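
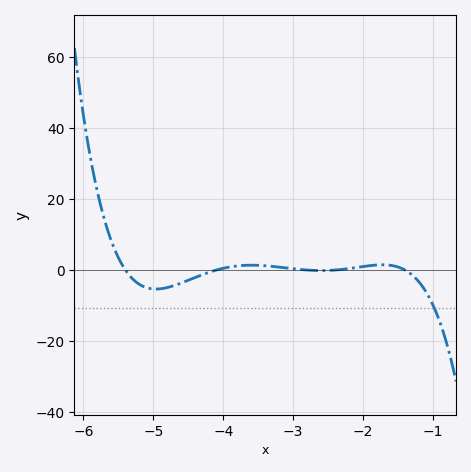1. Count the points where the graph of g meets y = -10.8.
1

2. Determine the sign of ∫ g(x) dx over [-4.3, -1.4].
positive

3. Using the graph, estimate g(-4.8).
-4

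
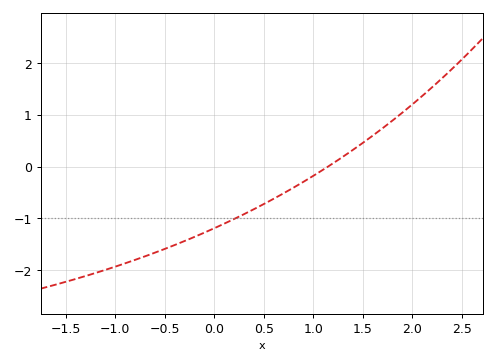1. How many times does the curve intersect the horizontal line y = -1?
1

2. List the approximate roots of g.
1.1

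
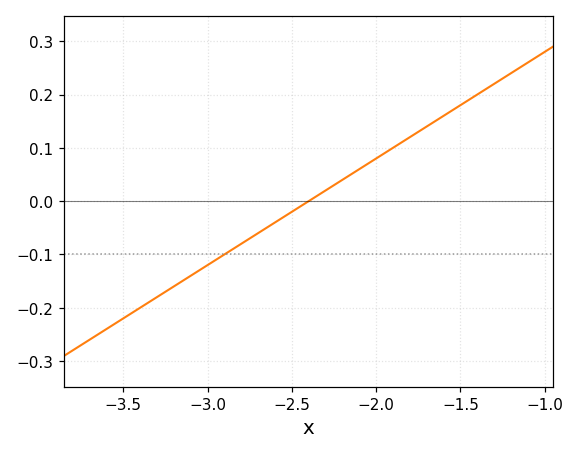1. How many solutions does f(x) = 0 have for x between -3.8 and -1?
1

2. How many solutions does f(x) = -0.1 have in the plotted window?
1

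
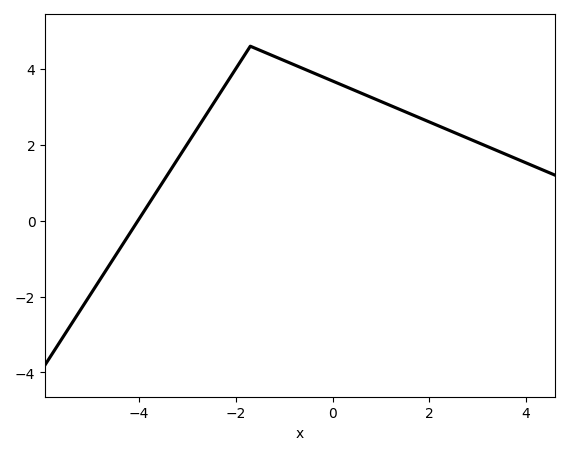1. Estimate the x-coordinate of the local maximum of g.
-1.6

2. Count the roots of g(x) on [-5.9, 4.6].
1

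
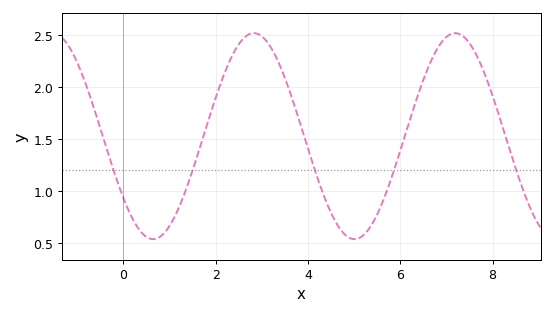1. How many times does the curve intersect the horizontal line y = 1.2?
5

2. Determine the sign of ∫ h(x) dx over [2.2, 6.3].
positive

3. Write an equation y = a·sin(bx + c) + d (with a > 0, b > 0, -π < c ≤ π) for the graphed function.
y = 0.99sin(1.4x - 2.5) + 1.53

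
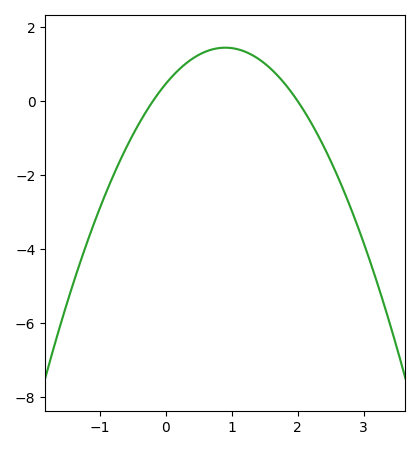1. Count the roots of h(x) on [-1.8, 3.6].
2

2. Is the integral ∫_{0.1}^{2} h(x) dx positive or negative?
positive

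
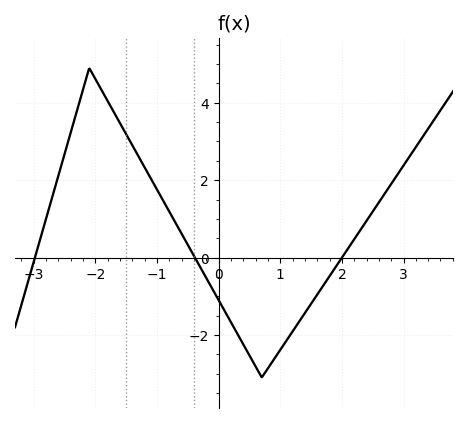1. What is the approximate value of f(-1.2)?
2.33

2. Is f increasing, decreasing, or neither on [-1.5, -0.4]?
decreasing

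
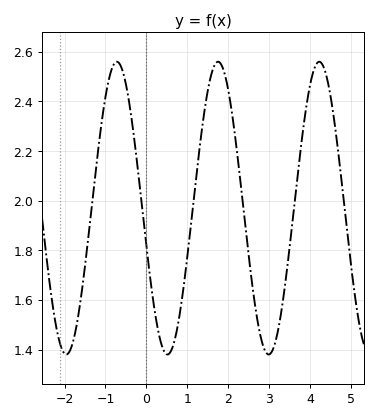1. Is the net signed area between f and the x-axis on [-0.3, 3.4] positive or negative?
positive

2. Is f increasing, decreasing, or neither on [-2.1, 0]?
neither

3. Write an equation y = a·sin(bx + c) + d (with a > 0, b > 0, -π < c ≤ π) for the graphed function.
y = 0.59sin(2.54x - 2.88) + 1.97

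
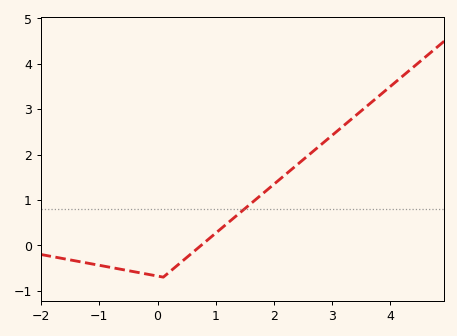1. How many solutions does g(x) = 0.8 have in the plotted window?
1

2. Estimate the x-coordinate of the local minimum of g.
0.1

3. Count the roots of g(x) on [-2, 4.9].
1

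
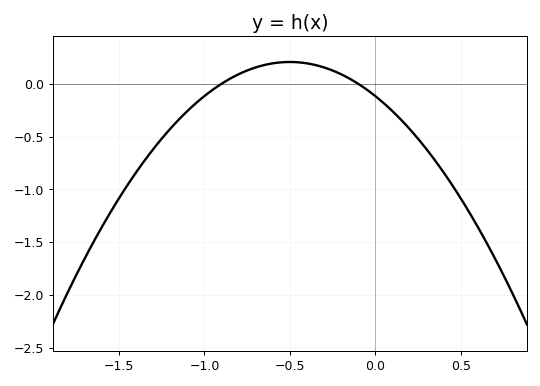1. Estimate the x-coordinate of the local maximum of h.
-0.5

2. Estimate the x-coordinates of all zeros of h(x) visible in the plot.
-0.9, -0.1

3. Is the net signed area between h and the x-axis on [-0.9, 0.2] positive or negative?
positive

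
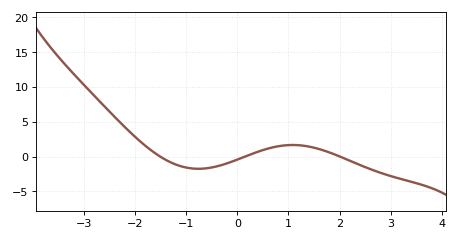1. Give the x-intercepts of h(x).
-1.51, 0.152, 2.01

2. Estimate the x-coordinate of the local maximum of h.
1.08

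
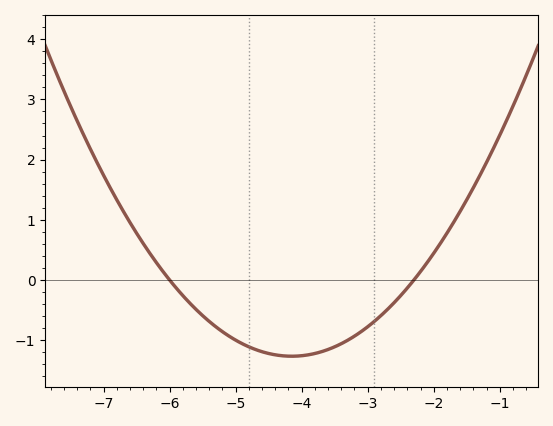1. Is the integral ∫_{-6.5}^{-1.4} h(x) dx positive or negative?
negative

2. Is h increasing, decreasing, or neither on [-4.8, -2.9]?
neither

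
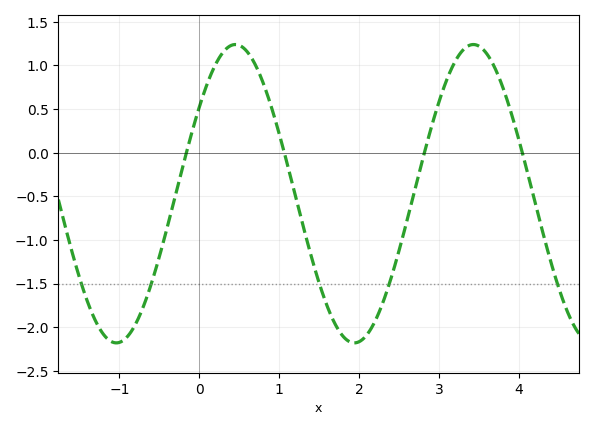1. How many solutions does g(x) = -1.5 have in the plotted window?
5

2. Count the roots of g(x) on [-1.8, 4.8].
4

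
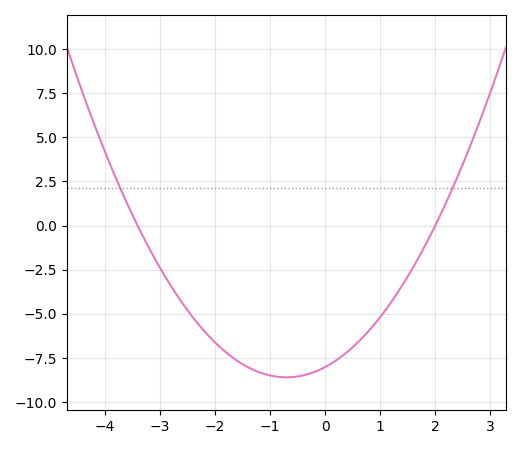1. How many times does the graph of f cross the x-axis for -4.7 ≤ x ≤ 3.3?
2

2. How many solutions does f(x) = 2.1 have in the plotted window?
2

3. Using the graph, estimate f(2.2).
1.32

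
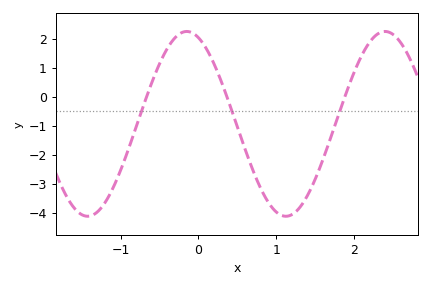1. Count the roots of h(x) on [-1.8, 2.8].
3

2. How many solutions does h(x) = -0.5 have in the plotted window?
3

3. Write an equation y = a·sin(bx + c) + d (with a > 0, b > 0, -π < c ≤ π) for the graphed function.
y = 3.19sin(2.47x + 1.94) - 0.94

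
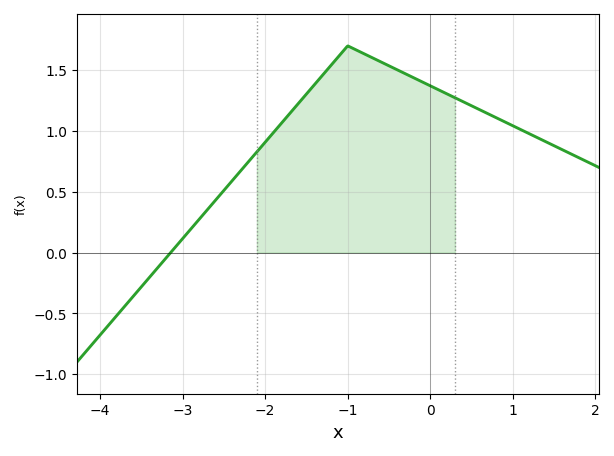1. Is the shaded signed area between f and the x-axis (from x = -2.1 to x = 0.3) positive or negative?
positive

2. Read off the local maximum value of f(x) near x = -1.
1.7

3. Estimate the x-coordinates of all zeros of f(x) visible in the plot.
-3.15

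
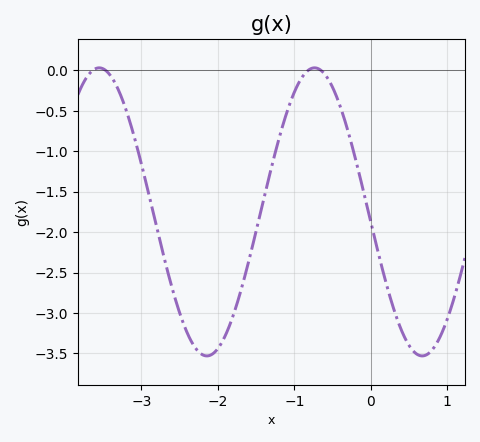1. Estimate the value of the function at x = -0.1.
-1.5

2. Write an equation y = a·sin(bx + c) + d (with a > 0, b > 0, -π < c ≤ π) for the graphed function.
y = 1.78sin(2.2x - 3.1) - 1.75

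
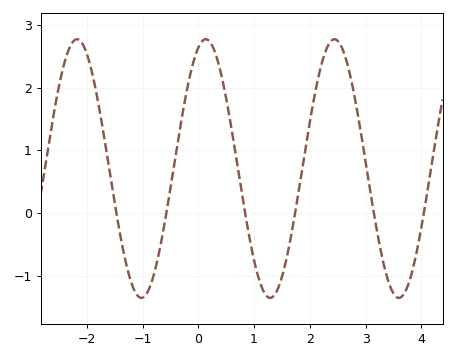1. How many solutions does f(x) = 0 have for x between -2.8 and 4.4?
6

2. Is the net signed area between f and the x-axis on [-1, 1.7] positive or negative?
positive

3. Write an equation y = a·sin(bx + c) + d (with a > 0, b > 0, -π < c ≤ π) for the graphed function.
y = 2.06sin(2.7x + 1.2) + 0.71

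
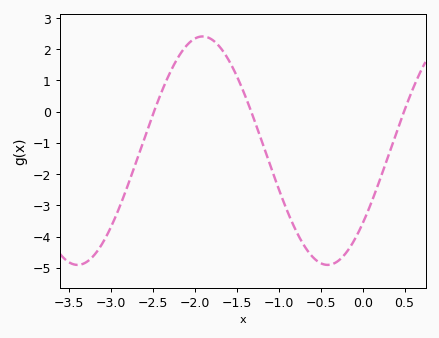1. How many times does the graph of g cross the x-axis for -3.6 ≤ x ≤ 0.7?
3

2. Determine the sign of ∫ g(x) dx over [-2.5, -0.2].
negative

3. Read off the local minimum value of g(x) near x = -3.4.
-4.91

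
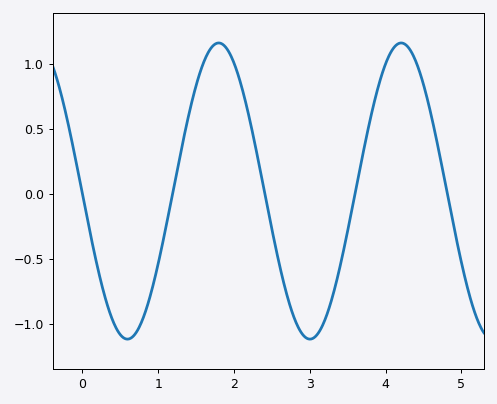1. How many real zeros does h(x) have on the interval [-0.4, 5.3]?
5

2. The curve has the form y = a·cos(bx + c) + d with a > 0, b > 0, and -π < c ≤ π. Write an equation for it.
y = 1.14cos(2.6x + 1.6) + 0.02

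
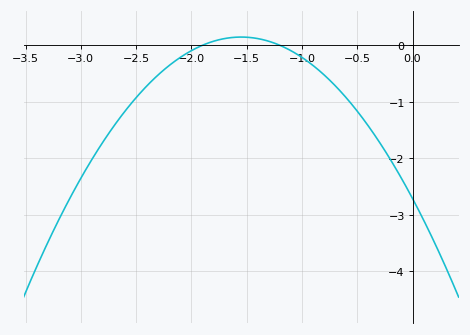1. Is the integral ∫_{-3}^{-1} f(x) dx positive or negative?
negative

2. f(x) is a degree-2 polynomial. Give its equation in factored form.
y = -1.19(x + 1.9)(x + 1.2)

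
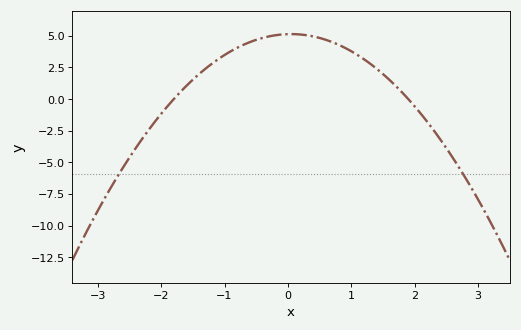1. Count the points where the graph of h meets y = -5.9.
2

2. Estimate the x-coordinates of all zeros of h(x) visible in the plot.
-1.8, 1.9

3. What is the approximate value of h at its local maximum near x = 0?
5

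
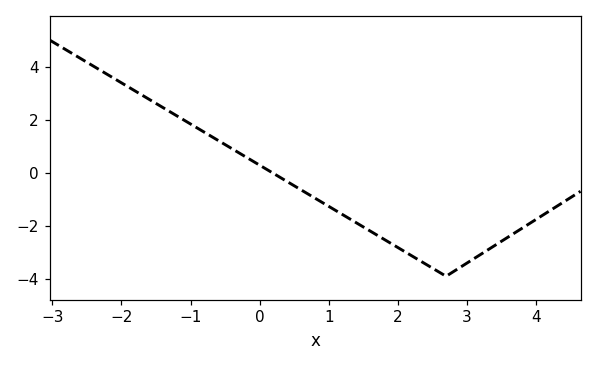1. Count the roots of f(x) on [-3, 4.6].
1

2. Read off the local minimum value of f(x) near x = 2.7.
-3.8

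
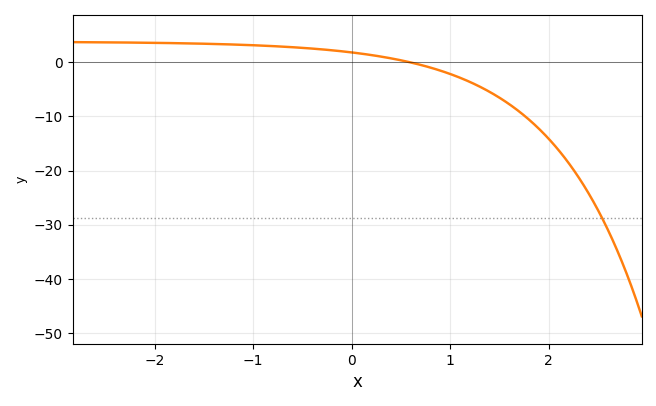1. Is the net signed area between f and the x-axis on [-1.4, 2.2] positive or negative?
negative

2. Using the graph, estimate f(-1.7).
3.51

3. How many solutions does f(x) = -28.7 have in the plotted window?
1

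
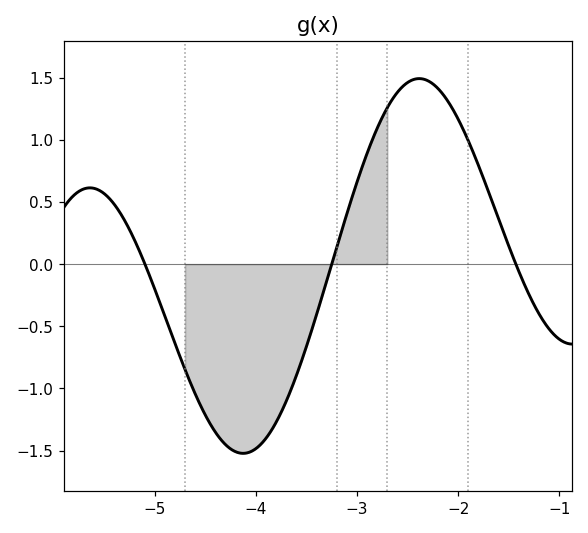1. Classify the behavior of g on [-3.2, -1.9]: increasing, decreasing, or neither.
neither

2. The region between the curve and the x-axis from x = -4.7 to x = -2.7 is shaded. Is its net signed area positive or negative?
negative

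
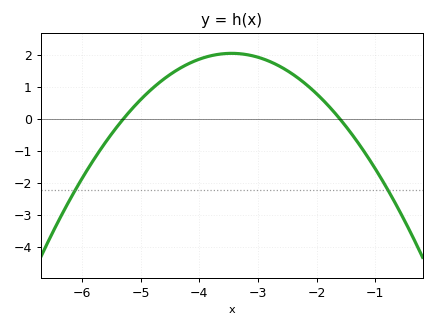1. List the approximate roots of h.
-5.3, -1.6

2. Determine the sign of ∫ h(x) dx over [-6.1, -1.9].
positive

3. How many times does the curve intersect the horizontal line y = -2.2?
2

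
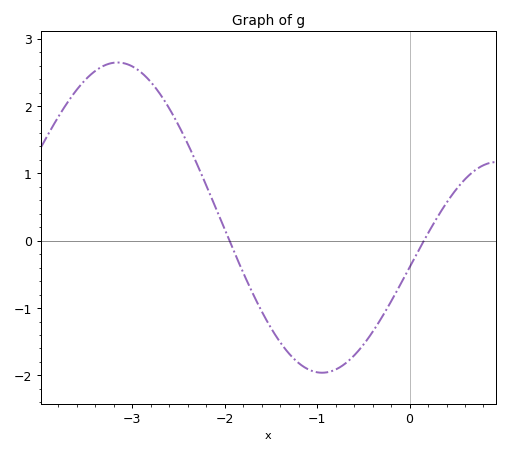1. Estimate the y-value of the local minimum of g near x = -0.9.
-2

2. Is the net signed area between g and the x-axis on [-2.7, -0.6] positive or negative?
negative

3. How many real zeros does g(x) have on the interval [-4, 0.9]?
2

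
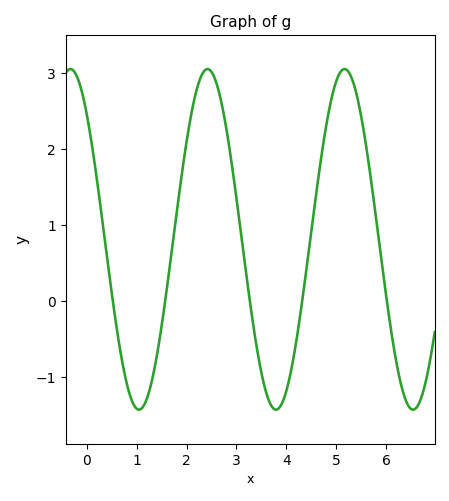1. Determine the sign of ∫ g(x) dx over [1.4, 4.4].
positive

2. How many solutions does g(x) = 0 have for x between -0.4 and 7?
5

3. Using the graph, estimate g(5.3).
2.9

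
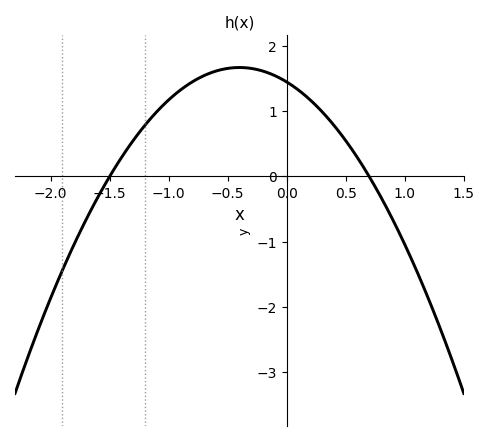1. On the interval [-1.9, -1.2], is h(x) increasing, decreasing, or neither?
increasing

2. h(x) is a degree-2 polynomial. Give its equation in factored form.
y = -1.38(x + 1.5)(x - 0.7)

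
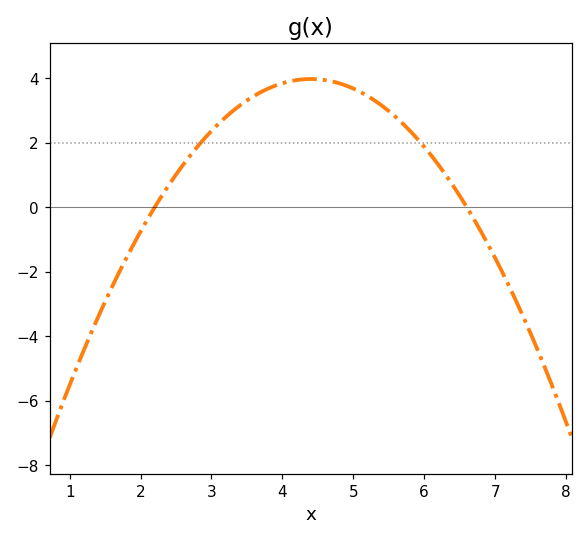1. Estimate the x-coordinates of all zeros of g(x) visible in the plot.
2.2, 6.6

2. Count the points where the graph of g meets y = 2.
2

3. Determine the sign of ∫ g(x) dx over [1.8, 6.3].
positive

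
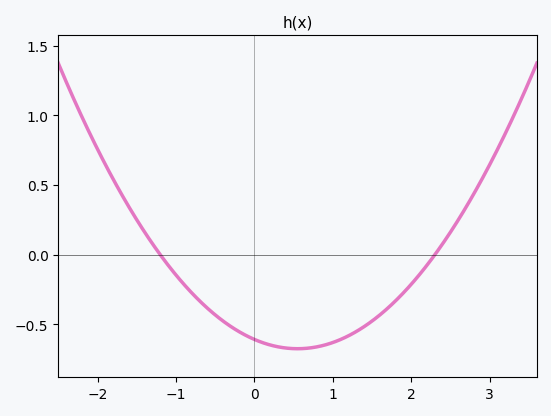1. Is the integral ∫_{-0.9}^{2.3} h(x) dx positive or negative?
negative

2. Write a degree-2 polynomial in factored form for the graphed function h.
y = 0.22(x + 1.2)(x - 2.3)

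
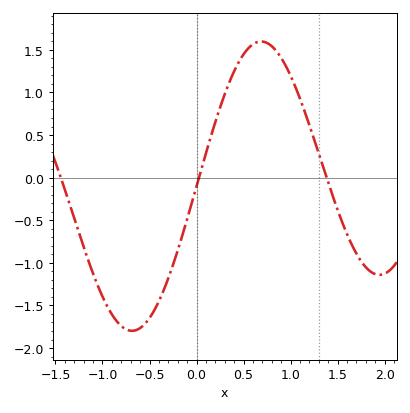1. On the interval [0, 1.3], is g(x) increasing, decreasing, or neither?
neither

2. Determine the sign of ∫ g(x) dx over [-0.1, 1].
positive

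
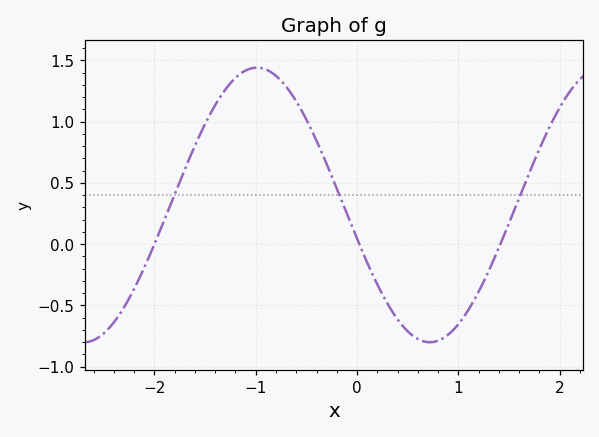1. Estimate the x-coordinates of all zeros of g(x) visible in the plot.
-2, 0, 1.4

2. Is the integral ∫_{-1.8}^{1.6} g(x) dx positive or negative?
positive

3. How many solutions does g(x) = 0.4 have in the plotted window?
3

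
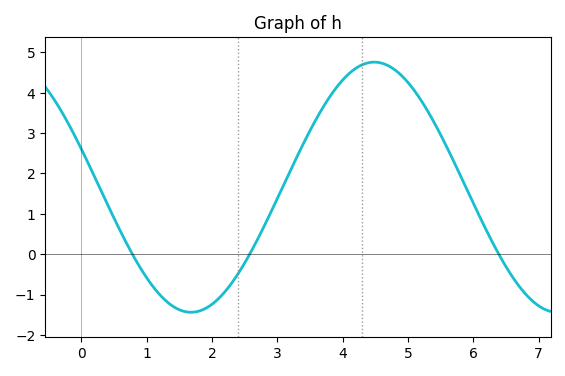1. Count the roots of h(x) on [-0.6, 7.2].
3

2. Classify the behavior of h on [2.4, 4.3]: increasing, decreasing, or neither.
increasing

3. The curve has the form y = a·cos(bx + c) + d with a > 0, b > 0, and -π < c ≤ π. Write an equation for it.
y = 3.1cos(1.1x + 1.3) + 1.66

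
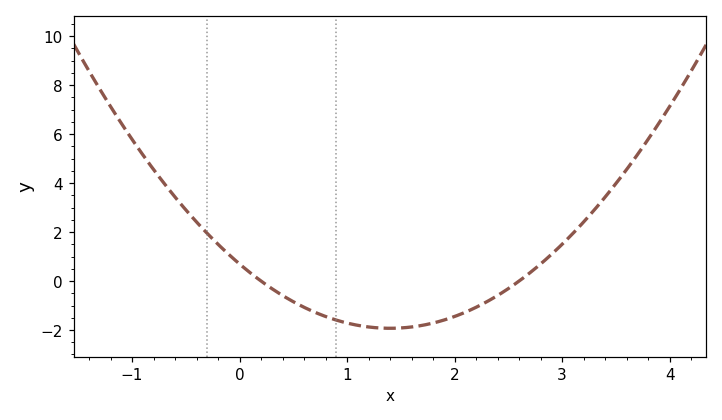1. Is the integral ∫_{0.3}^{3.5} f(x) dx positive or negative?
negative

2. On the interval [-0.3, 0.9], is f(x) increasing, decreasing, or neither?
decreasing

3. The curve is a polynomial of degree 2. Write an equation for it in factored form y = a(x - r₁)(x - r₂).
y = 1.34(x - 0.2)(x - 2.6)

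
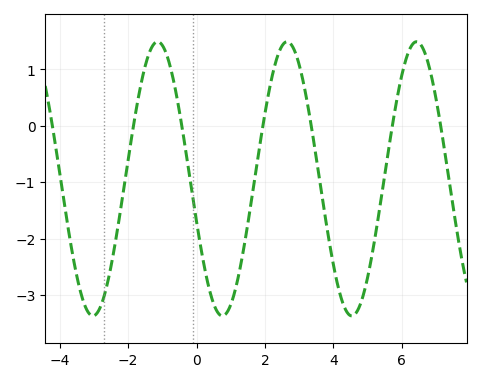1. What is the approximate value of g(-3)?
-3.37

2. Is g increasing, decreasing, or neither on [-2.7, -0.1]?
neither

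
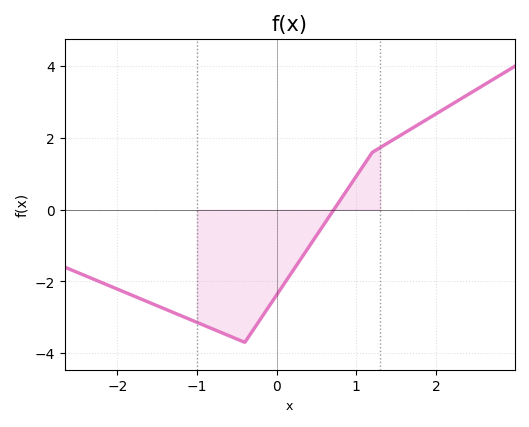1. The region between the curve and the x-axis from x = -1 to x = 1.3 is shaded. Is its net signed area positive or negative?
negative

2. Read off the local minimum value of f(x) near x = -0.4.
-3.6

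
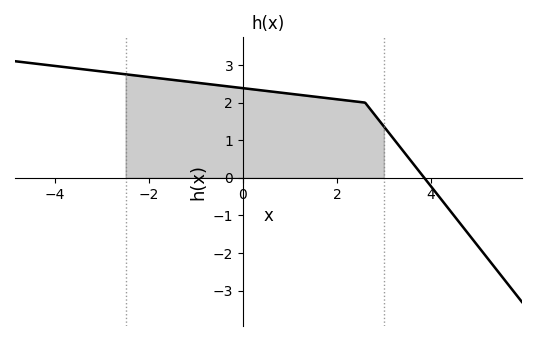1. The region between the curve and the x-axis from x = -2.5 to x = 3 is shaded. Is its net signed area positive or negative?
positive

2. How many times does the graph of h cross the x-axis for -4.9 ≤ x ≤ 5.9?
1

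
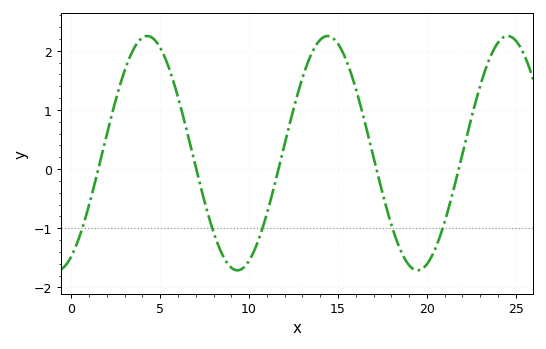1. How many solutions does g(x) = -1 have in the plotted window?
5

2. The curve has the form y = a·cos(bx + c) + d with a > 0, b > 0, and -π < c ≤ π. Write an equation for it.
y = 1.98cos(0.62x - 2.6) + 0.27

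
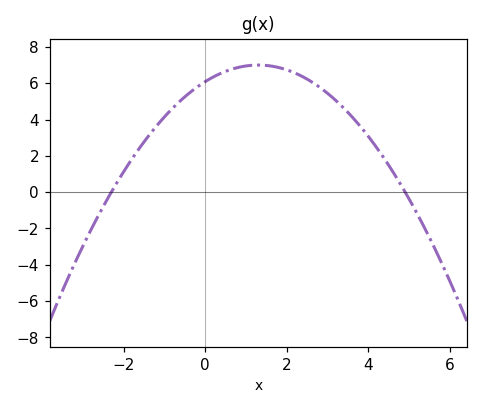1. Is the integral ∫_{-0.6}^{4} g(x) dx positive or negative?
positive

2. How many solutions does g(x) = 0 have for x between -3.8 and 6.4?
2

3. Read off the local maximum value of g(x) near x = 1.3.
7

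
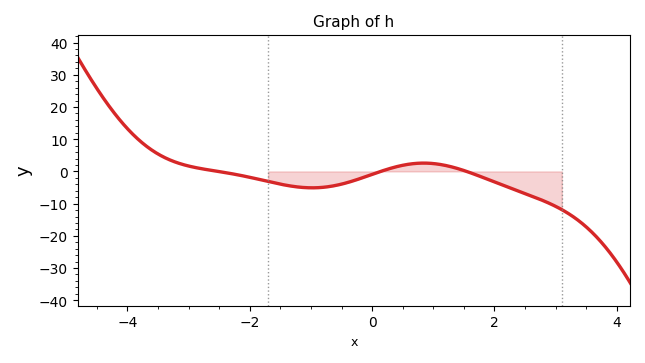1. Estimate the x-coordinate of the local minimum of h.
-1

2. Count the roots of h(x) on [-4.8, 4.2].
3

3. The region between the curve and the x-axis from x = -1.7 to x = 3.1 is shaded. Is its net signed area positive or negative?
negative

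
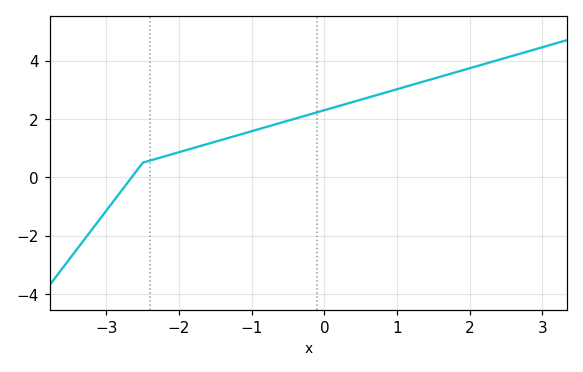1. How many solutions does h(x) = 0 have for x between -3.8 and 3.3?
1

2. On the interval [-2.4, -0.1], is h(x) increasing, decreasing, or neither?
increasing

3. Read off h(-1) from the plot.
1.58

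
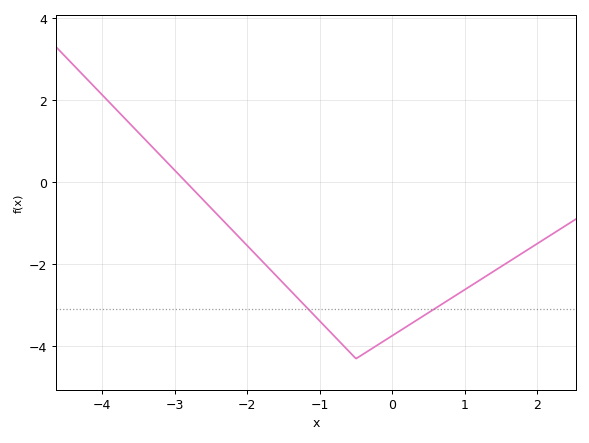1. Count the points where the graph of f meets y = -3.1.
2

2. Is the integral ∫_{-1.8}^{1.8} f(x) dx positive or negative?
negative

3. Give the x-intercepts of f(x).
-2.8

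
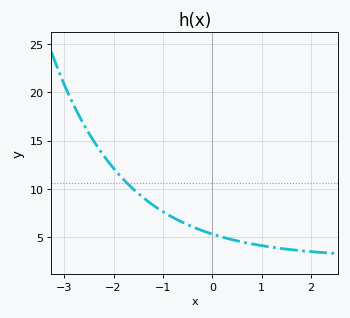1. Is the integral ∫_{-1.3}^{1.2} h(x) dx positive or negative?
positive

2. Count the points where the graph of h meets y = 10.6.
1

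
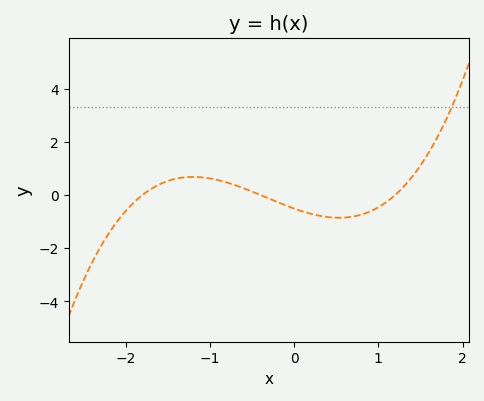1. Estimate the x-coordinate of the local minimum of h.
0.534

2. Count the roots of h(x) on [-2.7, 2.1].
3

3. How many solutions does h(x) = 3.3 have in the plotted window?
1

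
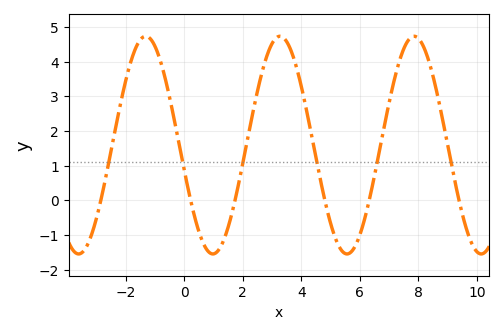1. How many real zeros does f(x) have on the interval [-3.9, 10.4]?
6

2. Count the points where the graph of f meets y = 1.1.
6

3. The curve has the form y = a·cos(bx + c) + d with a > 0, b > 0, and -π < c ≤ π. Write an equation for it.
y = 3.14cos(1.37x + 1.8) + 1.59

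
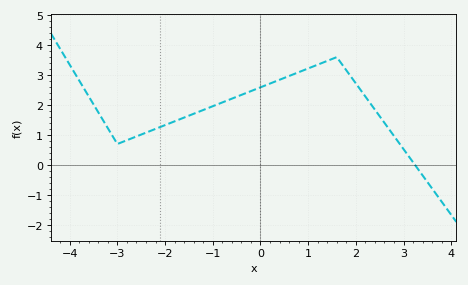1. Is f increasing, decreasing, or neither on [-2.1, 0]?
increasing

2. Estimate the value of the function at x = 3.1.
0.3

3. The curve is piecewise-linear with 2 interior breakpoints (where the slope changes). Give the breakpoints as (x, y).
(-3, 0.7); (1.6, 3.6)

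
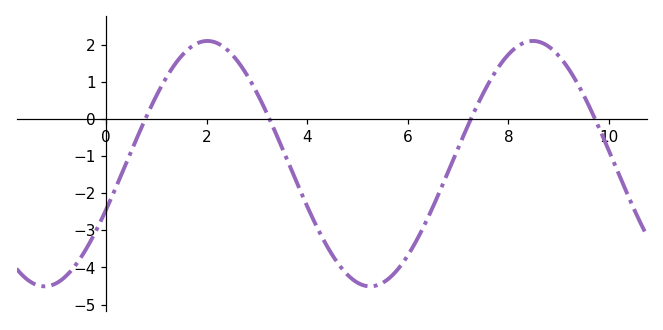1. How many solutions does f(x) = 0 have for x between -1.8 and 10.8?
4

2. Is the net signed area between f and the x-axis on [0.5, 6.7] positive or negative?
negative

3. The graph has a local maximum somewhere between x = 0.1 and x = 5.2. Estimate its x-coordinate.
2.01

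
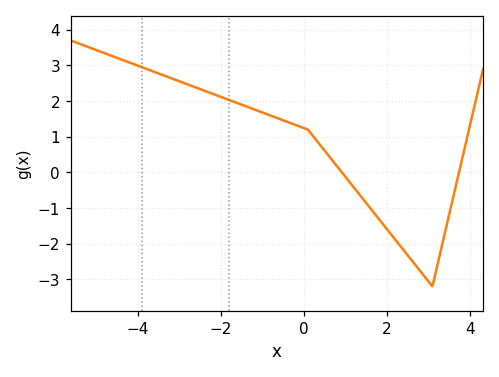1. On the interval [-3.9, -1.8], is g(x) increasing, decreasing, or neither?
decreasing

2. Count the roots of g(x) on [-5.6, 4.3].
2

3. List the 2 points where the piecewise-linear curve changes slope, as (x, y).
(0.1, 1.2); (3.1, -3.2)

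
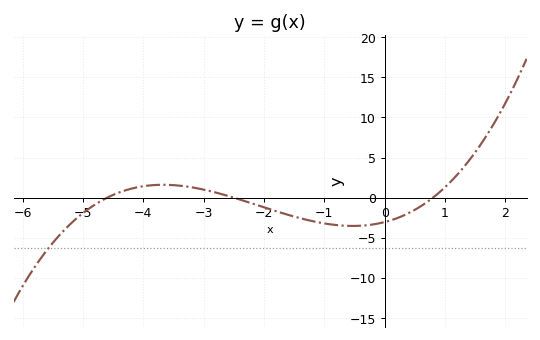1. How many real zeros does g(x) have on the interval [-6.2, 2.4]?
3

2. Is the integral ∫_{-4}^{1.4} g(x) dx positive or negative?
negative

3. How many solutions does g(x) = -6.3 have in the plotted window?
1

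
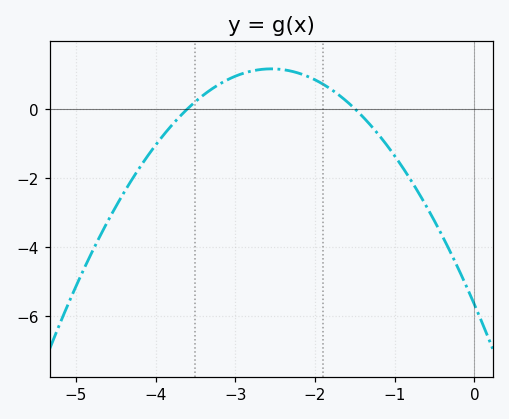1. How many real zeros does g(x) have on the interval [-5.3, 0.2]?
2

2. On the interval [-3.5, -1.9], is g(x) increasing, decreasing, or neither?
neither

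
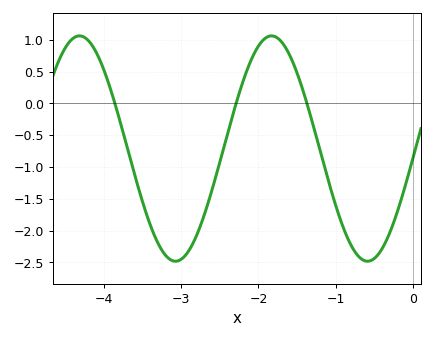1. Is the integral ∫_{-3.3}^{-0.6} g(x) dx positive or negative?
negative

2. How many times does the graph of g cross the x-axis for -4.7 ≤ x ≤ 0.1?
3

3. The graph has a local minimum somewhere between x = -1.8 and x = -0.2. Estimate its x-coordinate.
-0.6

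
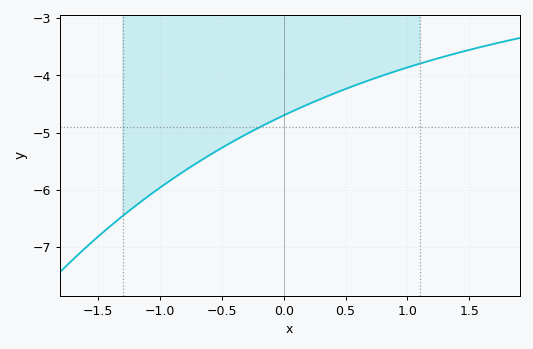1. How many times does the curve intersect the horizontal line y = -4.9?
1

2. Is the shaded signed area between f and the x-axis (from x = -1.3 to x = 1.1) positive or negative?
negative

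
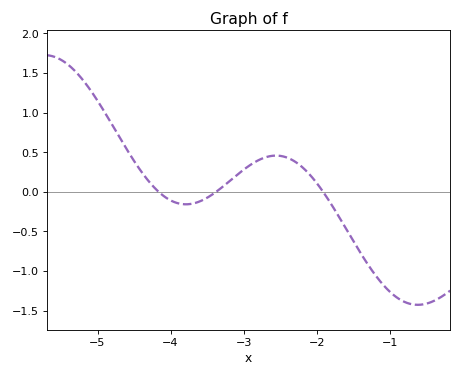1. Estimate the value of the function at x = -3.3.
0.054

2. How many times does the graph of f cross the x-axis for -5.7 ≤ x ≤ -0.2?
3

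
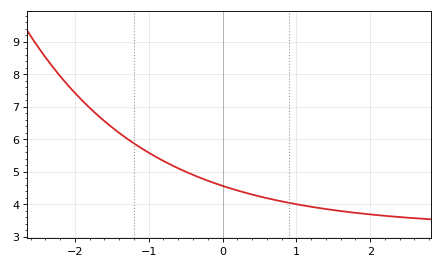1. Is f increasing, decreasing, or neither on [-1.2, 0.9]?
decreasing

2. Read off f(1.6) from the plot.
3.78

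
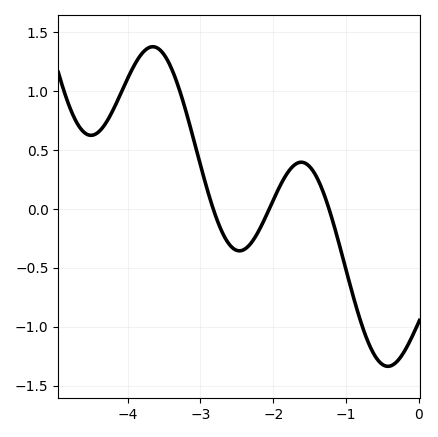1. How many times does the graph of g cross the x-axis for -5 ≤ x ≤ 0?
3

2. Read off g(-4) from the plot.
1.1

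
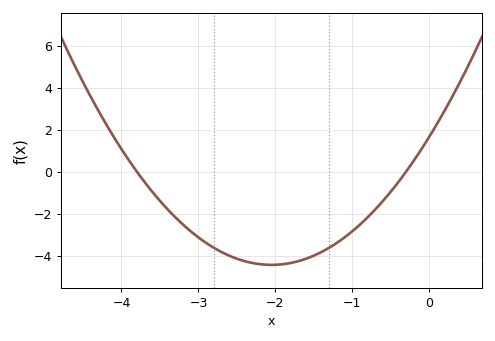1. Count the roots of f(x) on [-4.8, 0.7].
2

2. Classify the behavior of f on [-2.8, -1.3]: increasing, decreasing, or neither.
neither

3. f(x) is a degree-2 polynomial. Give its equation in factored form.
y = 1.45(x + 3.8)(x + 0.3)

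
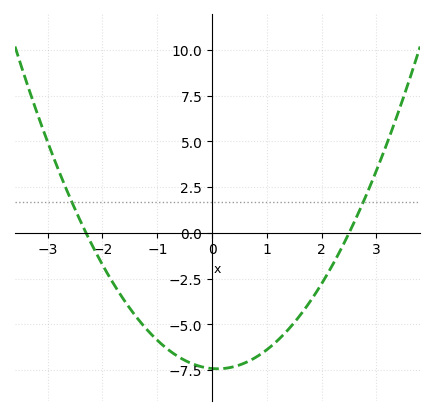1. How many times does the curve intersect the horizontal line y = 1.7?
2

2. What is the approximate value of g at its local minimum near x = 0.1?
-7.43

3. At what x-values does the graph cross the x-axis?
-2.3, 2.5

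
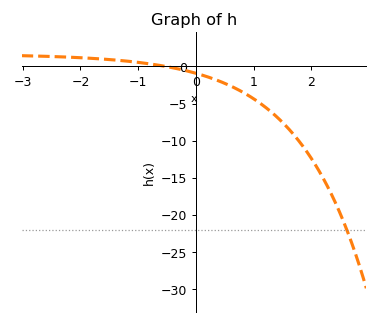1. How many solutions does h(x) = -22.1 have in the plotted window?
1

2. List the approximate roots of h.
-0.521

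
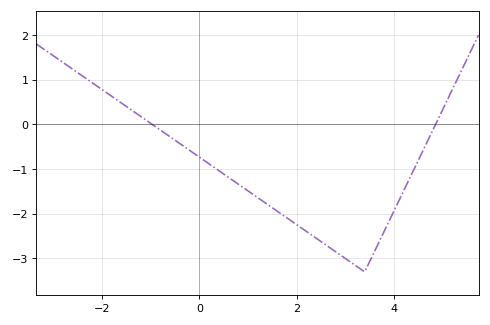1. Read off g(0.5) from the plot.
-1.11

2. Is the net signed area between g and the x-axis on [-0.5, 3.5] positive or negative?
negative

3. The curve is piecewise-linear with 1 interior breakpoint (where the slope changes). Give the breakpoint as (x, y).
(3.4, -3.3)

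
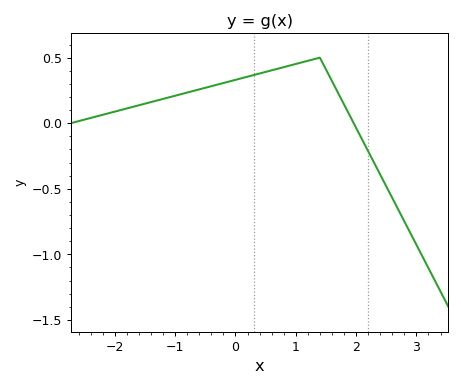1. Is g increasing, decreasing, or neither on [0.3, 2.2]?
neither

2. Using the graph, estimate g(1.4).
0.5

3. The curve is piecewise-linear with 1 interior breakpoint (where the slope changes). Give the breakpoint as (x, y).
(1.4, 0.5)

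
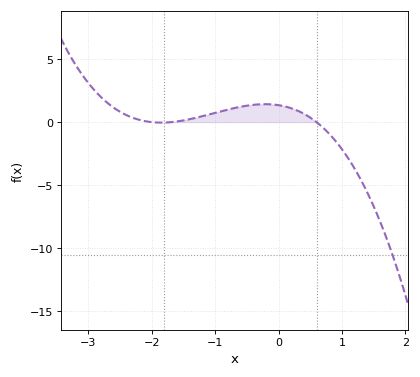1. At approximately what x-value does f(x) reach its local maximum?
-0.2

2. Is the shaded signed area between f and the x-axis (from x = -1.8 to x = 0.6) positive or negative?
positive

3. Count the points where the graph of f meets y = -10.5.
1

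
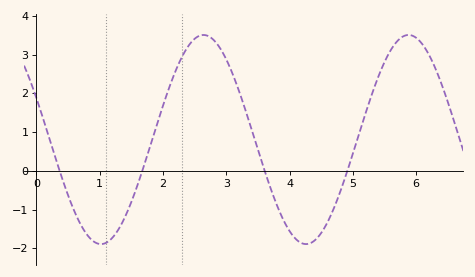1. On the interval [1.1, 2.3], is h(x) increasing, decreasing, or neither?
increasing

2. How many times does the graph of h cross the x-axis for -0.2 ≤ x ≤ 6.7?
4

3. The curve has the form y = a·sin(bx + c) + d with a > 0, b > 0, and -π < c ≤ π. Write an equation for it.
y = 2.7sin(1.94x + 2.73) + 0.81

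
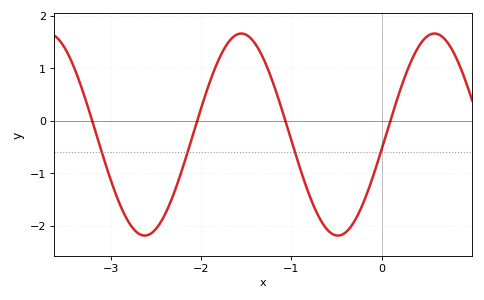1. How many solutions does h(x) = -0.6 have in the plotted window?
4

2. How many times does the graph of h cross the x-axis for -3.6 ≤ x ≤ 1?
4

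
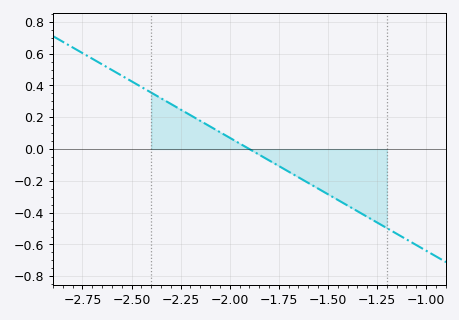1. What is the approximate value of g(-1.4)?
-0.355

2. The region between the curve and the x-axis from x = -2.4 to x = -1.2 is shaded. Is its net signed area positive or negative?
negative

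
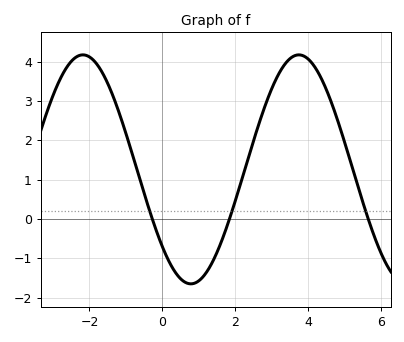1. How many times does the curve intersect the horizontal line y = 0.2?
3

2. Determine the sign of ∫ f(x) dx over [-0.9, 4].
positive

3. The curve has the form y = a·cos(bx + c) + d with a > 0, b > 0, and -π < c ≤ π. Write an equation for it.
y = 2.91cos(1.1x + 2.3) + 1.26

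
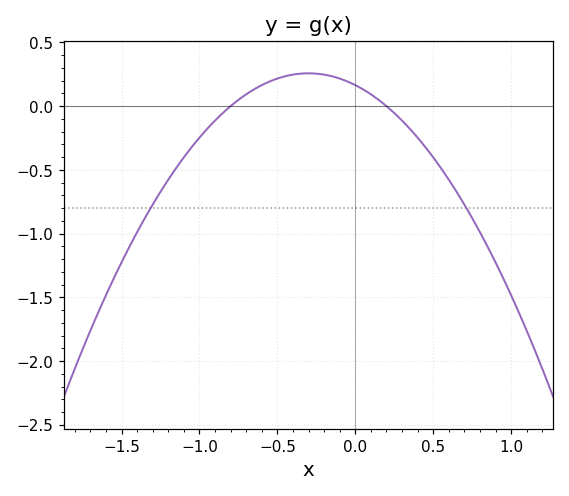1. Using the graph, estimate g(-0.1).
0.2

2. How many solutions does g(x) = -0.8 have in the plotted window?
2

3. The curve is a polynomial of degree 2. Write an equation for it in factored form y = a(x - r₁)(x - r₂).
y = -1.03(x + 0.8)(x - 0.2)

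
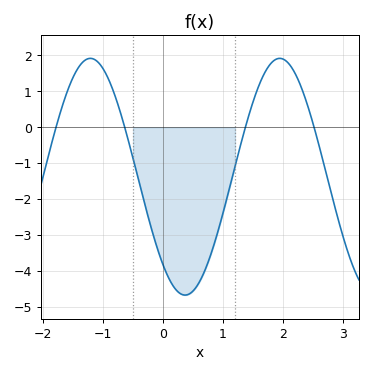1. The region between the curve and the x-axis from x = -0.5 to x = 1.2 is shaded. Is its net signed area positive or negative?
negative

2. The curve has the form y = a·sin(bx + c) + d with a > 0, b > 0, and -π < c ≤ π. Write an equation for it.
y = 3.3sin(1.99x - 2.3) - 1.38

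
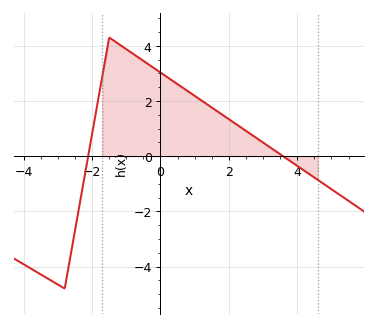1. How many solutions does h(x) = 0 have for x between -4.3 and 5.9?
2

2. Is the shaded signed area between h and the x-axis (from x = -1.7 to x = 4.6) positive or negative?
positive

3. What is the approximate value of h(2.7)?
0.748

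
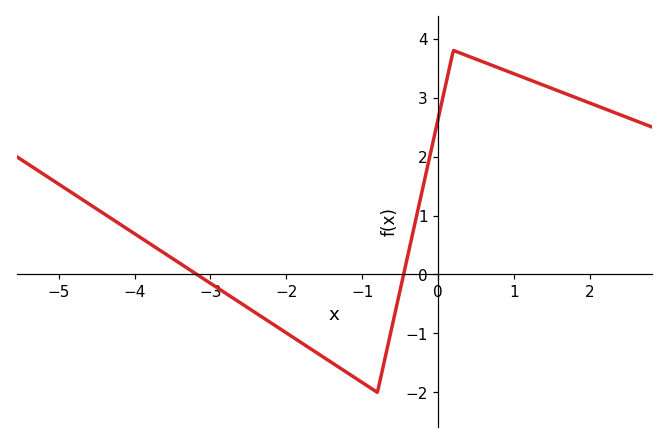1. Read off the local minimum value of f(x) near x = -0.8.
-2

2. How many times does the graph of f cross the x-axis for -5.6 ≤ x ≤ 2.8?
2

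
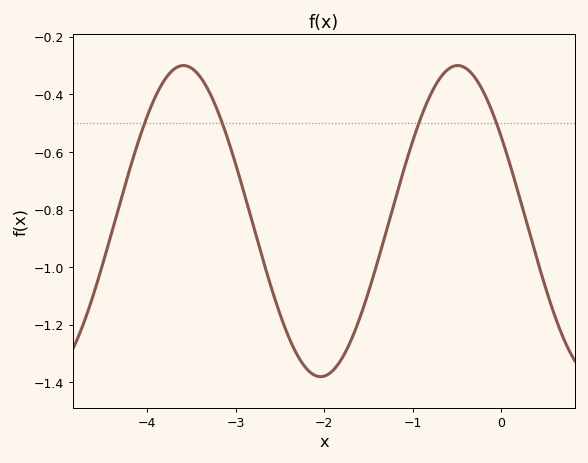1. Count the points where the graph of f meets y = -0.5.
4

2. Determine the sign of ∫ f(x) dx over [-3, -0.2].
negative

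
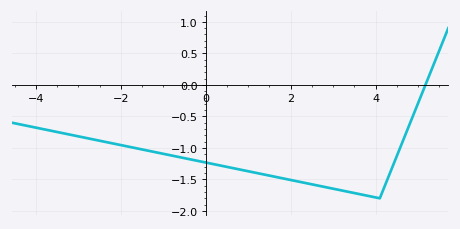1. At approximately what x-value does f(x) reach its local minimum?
4.1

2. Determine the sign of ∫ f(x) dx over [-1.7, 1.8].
negative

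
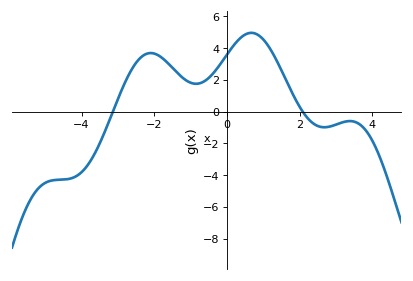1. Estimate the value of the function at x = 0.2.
4.2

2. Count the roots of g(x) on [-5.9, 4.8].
2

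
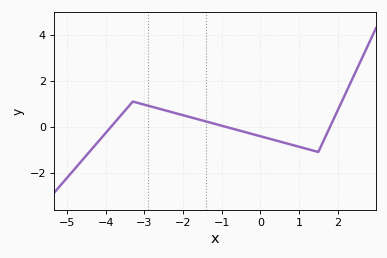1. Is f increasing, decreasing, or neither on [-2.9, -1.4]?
decreasing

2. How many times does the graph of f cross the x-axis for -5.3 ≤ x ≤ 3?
3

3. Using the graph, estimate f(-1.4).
0.2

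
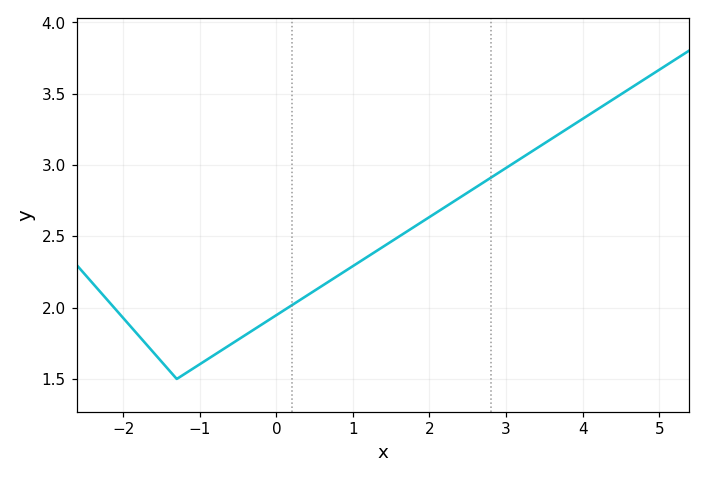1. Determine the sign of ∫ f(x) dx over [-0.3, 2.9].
positive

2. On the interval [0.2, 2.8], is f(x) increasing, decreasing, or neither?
increasing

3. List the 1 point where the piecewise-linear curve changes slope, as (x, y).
(-1.3, 1.5)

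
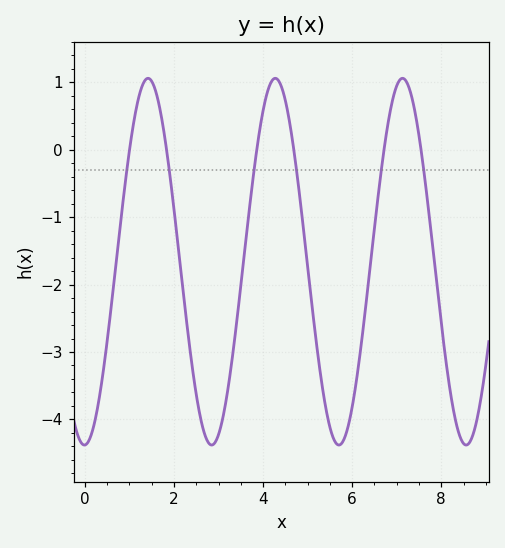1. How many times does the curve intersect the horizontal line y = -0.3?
6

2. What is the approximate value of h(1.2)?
0.752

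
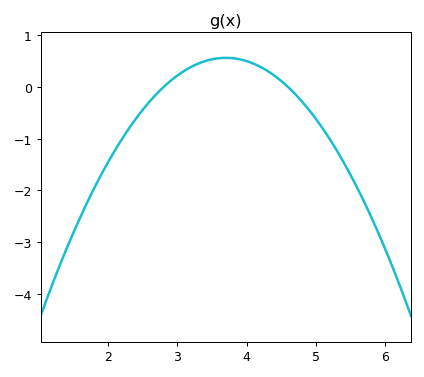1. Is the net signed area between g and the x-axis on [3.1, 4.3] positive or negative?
positive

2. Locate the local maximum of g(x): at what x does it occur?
3.7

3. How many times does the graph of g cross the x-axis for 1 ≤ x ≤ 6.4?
2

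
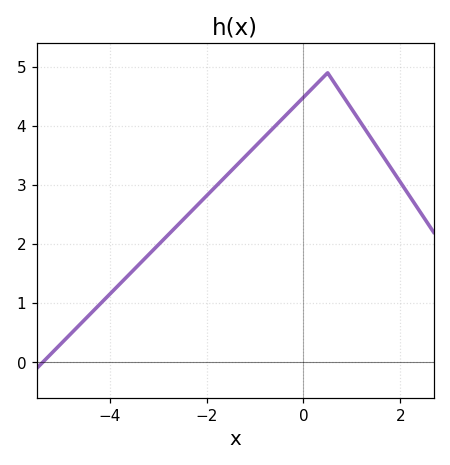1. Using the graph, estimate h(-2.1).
2.7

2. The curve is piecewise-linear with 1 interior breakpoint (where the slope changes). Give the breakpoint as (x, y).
(0.5, 4.9)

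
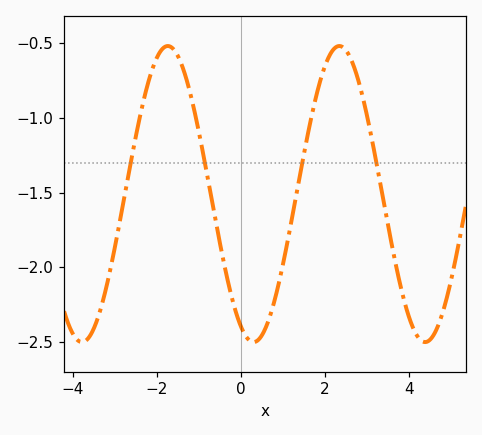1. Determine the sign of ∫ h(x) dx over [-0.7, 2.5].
negative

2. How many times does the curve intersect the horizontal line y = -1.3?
4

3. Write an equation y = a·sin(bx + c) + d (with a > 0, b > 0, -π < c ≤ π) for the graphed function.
y = 0.99sin(1.5x - 2) - 1.51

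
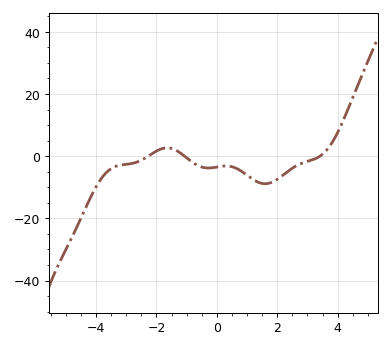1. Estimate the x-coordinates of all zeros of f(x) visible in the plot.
-2.2, -1, 3.4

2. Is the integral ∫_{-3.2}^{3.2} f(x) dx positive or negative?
negative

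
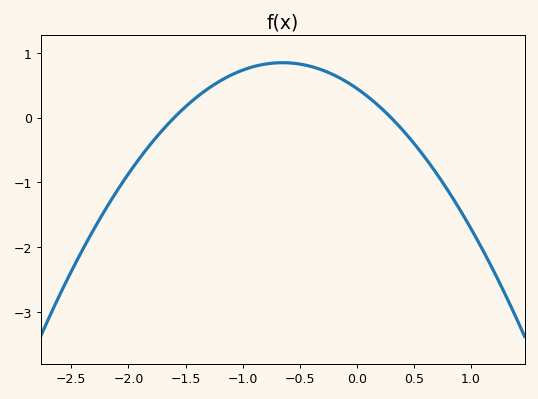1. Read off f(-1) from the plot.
0.7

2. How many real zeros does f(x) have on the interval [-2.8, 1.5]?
2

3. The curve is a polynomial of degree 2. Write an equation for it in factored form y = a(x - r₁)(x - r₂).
y = -0.94(x + 1.6)(x - 0.3)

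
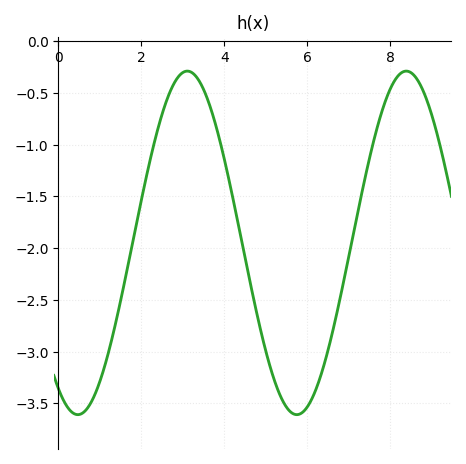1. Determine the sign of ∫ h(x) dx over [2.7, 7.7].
negative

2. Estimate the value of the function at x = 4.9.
-2.83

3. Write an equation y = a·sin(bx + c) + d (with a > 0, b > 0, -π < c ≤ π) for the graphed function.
y = 1.66sin(1.19x - 2.13) - 1.95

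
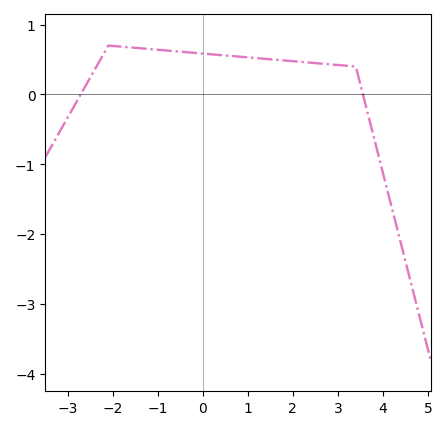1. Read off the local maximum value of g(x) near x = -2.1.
0.7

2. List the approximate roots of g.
-2.8, 3.6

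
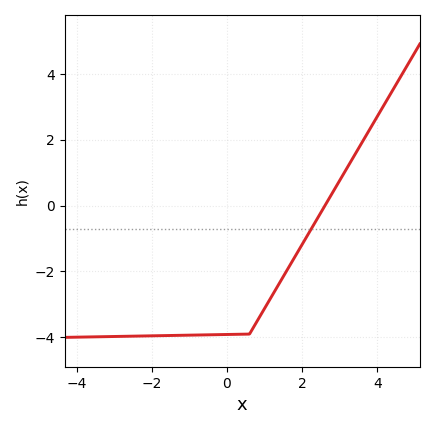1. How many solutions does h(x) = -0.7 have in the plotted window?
1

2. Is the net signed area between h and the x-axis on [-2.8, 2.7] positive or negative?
negative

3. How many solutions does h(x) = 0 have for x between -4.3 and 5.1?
1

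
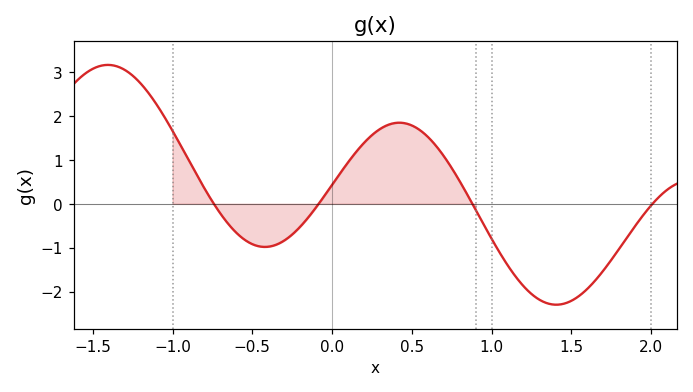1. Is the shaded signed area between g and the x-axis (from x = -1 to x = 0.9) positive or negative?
positive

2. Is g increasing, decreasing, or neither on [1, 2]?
neither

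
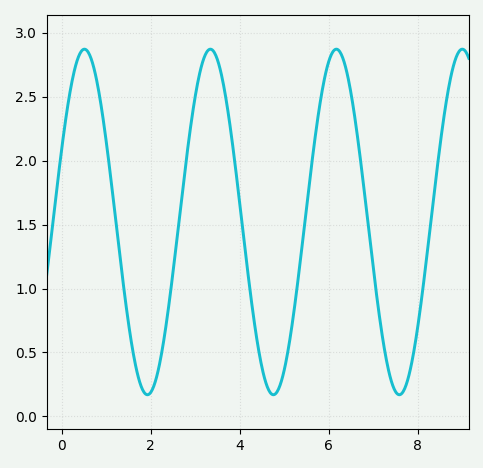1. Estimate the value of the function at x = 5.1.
0.55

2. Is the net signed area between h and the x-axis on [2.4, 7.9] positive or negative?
positive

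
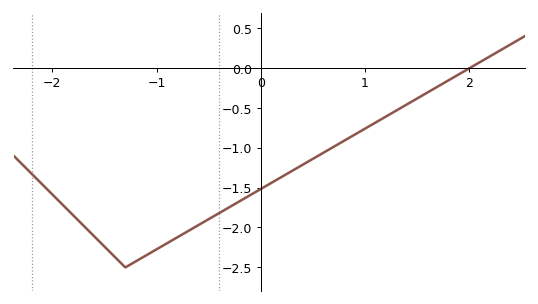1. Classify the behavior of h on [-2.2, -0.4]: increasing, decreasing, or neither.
neither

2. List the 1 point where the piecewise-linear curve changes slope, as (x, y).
(-1.3, -2.5)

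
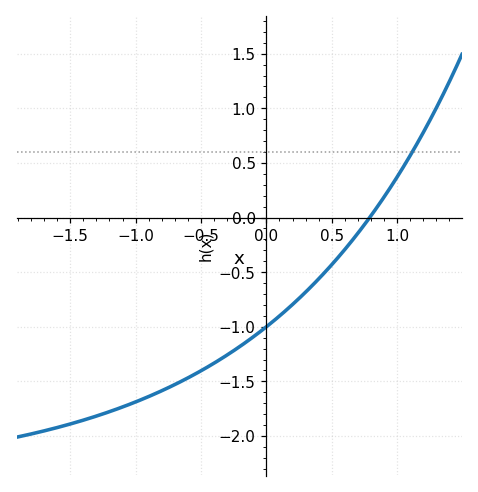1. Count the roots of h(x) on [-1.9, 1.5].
1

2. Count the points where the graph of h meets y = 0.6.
1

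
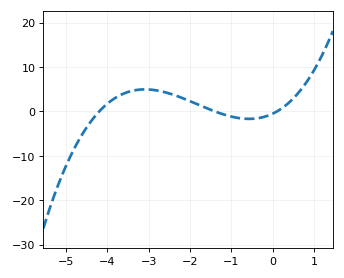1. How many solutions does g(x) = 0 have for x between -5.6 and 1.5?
3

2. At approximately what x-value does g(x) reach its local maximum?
-3.09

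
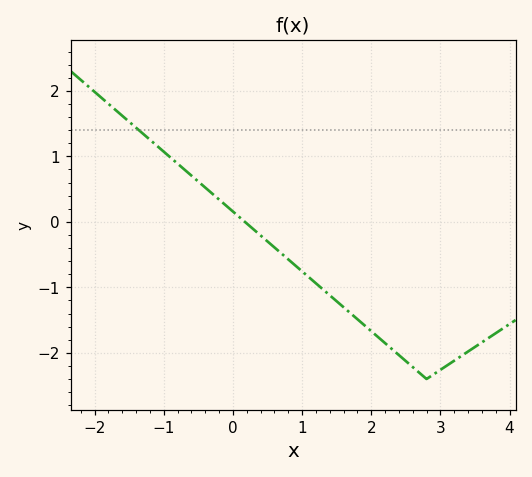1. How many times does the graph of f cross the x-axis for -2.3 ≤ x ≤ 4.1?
1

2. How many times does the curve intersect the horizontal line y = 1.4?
1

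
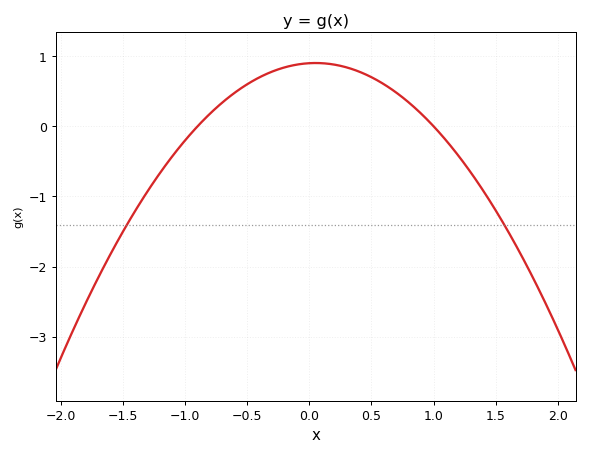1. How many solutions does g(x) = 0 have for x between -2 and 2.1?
2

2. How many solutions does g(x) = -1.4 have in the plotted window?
2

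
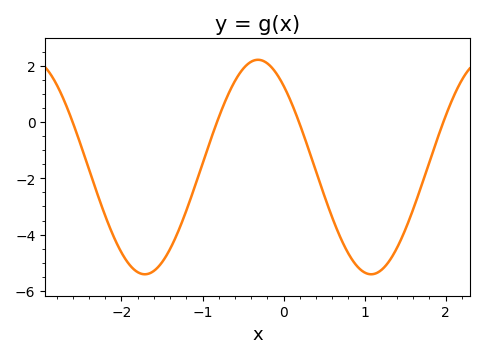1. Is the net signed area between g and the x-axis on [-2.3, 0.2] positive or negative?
negative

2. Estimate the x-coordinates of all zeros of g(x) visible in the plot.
-2.6, -0.8, 0.2, 2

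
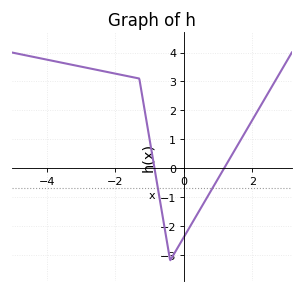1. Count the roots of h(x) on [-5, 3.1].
2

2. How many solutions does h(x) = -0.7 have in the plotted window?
2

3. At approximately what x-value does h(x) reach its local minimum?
-0.4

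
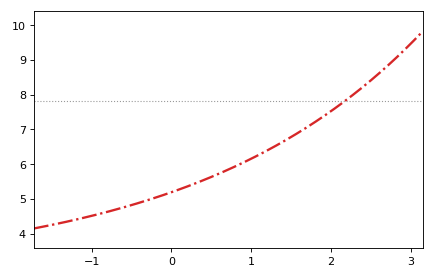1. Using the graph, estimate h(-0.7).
4.7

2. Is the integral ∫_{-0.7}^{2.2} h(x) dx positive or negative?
positive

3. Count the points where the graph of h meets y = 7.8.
1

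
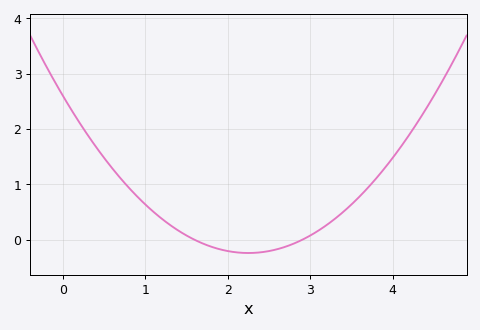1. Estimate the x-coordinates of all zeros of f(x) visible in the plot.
1.6, 2.9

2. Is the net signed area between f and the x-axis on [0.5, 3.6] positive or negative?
positive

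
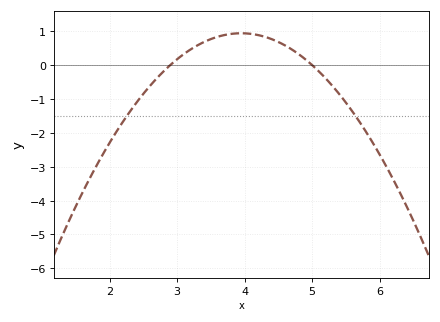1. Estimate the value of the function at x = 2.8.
-0.2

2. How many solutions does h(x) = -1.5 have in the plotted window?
2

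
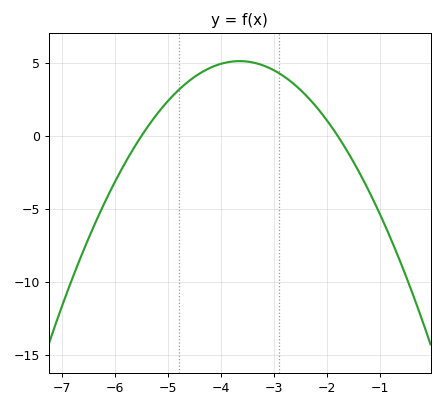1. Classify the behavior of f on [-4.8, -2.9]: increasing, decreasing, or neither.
neither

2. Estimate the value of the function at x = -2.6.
3.5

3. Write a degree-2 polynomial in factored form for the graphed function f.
y = -1.49(x + 5.5)(x + 1.8)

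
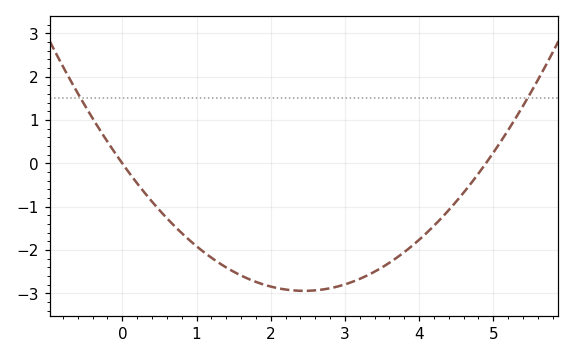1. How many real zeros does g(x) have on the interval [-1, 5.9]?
2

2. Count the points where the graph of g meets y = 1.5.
2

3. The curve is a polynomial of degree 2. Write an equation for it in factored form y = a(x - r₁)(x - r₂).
y = 0.49(x - 0)(x - 4.9)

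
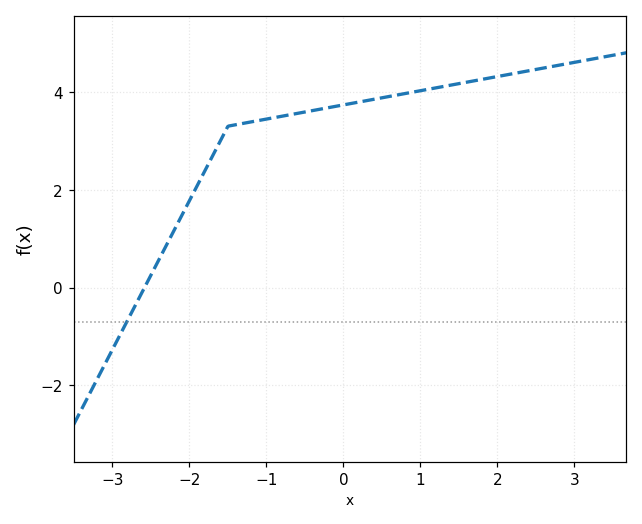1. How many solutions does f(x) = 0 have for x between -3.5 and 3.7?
1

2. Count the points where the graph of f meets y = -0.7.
1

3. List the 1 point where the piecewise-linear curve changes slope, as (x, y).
(-1.5, 3.3)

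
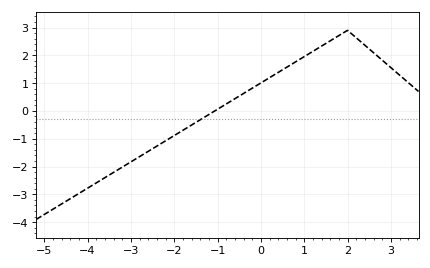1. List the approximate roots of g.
-1.06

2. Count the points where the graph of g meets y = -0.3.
1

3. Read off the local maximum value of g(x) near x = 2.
2.9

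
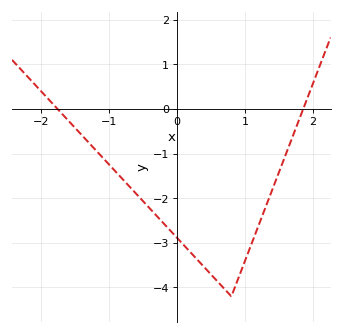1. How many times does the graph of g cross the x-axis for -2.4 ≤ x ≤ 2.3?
2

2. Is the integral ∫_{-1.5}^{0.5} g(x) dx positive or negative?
negative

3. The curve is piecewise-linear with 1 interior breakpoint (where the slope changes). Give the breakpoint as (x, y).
(0.8, -4.2)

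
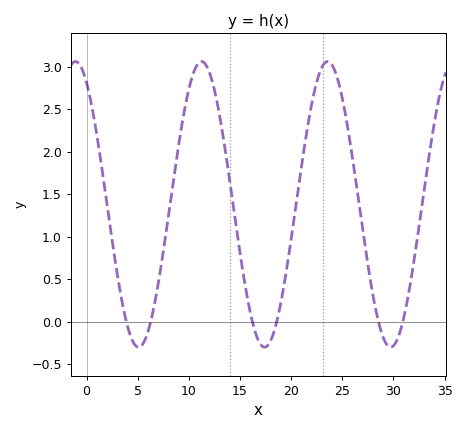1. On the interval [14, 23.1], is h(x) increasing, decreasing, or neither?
neither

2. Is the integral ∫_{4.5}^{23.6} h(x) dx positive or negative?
positive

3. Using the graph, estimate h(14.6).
1.15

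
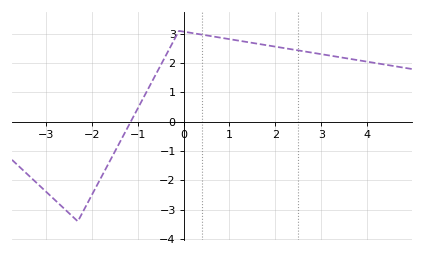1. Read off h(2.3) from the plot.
2.48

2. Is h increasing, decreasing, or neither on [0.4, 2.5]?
decreasing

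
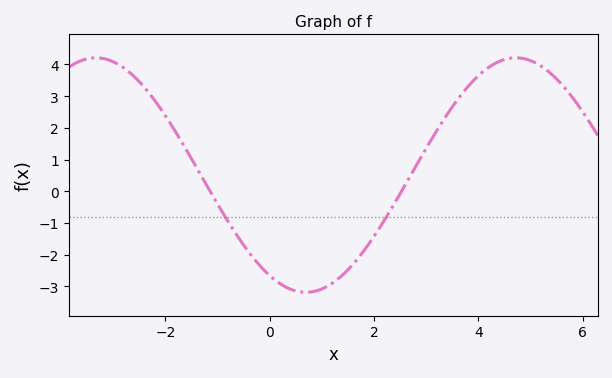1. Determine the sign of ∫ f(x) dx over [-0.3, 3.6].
negative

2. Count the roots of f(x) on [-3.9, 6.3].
2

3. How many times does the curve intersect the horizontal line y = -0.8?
2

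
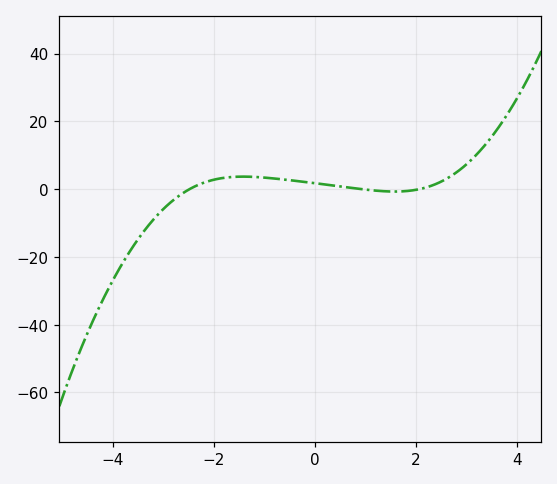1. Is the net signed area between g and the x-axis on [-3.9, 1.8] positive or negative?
negative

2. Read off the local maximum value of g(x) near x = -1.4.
3.66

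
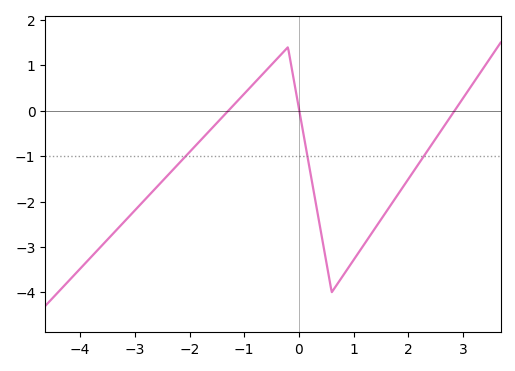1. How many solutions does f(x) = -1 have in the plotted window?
3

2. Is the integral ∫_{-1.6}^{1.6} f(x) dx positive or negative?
negative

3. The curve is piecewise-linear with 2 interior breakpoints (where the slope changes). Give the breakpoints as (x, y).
(-0.2, 1.4); (0.6, -4)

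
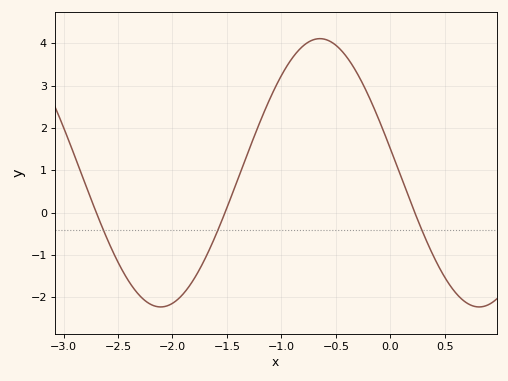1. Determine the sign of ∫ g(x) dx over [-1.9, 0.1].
positive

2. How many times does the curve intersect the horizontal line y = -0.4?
3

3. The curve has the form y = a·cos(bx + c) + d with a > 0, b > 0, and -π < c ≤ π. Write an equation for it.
y = 3.17cos(2.15x + 1.39) + 0.94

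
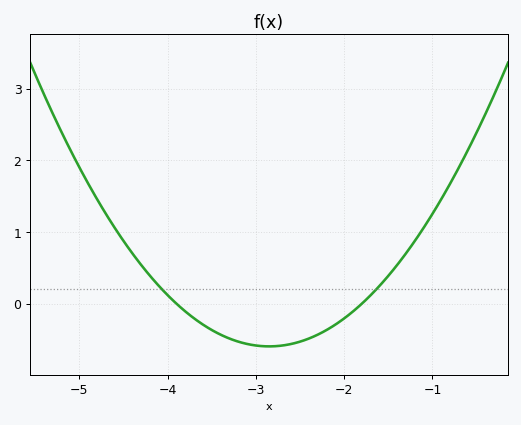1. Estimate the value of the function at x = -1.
1.3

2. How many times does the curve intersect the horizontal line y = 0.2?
2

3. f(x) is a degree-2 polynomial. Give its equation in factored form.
y = 0.54(x + 3.9)(x + 1.8)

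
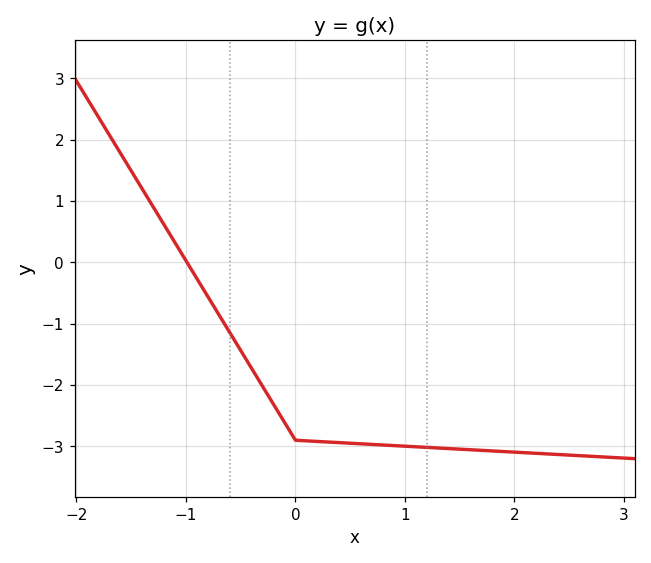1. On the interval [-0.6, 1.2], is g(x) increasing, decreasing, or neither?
decreasing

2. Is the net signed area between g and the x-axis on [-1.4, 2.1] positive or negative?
negative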